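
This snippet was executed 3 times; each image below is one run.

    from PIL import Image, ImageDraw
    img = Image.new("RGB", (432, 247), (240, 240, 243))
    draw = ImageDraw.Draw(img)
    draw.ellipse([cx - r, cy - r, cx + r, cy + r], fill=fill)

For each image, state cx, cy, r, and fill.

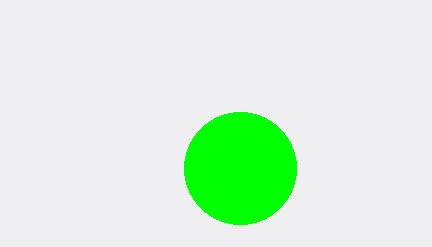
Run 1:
cx = 240; cy = 168; r = 56; fill = 'lime'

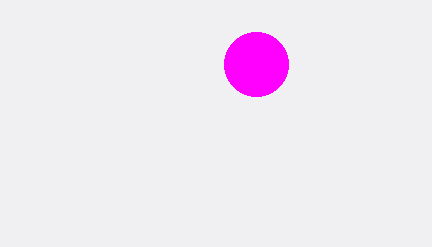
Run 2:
cx = 256; cy = 64; r = 32; fill = 'magenta'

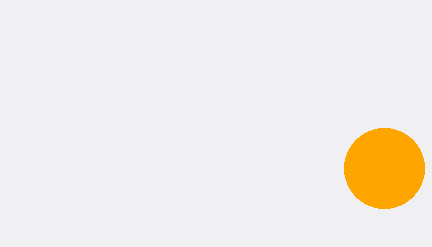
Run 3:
cx = 384; cy = 168; r = 40; fill = 'orange'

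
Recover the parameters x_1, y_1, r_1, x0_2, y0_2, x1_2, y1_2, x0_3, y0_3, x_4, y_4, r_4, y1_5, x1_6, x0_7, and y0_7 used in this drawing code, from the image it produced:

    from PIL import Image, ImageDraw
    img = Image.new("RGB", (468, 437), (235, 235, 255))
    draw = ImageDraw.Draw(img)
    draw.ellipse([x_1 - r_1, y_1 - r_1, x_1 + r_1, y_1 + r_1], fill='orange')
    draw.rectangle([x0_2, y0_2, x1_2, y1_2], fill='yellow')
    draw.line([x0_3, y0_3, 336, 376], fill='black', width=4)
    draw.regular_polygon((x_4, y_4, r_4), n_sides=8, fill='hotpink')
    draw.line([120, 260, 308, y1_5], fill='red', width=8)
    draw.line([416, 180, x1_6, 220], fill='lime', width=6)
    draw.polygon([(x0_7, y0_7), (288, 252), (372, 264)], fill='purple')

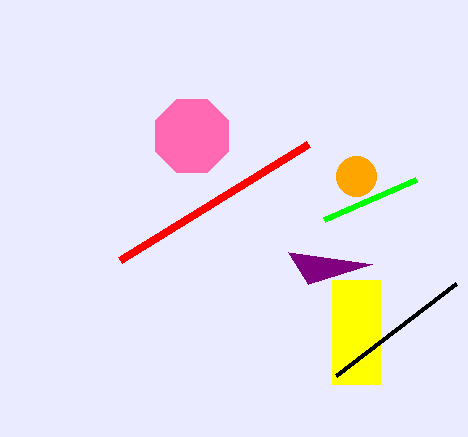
x_1 = 356; y_1 = 176; r_1 = 20; x0_2 = 332; y0_2 = 280; x1_2 = 380; y1_2 = 384; x0_3 = 456; y0_3 = 284; x_4 = 192; y_4 = 136; r_4 = 40; y1_5 = 144; x1_6 = 324; x0_7 = 308; y0_7 = 284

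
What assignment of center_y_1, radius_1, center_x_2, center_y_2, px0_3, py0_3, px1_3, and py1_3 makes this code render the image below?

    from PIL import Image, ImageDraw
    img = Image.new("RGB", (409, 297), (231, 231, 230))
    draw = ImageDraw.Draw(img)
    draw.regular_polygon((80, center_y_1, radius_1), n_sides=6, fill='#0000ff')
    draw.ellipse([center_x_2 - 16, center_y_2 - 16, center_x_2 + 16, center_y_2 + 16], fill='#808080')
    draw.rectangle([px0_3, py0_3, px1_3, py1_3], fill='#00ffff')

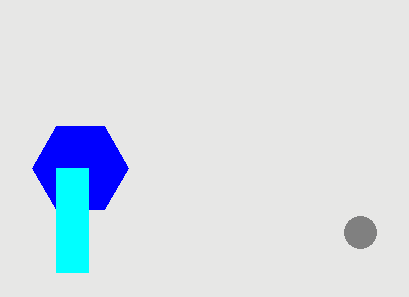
center_y_1 = 168; radius_1 = 48; center_x_2 = 360; center_y_2 = 232; px0_3 = 56; py0_3 = 168; px1_3 = 88; py1_3 = 272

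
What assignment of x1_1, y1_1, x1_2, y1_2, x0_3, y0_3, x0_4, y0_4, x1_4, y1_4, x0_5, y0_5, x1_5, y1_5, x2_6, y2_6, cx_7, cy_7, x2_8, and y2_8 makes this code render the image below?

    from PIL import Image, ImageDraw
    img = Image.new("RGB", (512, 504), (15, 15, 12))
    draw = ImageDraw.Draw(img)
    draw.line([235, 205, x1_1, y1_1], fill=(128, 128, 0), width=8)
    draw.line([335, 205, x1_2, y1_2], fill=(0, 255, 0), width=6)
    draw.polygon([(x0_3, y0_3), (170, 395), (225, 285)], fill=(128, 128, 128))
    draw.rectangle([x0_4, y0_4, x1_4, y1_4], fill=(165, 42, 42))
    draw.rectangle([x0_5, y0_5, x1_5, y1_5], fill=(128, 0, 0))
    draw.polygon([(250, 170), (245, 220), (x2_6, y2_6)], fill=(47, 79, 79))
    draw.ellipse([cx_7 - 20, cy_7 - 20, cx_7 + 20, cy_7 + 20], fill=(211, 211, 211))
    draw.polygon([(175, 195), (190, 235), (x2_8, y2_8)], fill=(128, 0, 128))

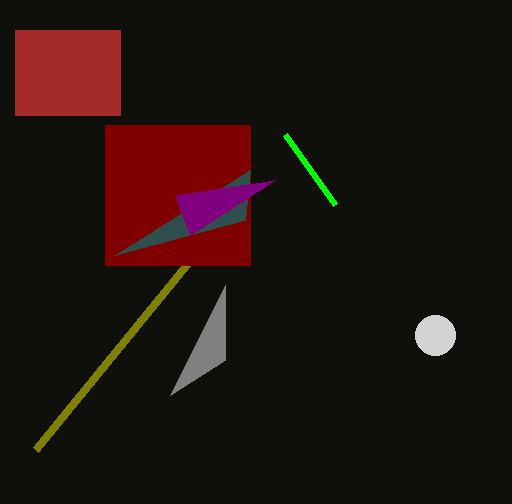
x1_1 = 35; y1_1 = 450; x1_2 = 285; y1_2 = 135; x0_3 = 225; y0_3 = 360; x0_4 = 15; y0_4 = 30; x1_4 = 120; y1_4 = 115; x0_5 = 105; y0_5 = 125; x1_5 = 250; y1_5 = 265; x2_6 = 115; y2_6 = 255; cx_7 = 435; cy_7 = 335; x2_8 = 275; y2_8 = 180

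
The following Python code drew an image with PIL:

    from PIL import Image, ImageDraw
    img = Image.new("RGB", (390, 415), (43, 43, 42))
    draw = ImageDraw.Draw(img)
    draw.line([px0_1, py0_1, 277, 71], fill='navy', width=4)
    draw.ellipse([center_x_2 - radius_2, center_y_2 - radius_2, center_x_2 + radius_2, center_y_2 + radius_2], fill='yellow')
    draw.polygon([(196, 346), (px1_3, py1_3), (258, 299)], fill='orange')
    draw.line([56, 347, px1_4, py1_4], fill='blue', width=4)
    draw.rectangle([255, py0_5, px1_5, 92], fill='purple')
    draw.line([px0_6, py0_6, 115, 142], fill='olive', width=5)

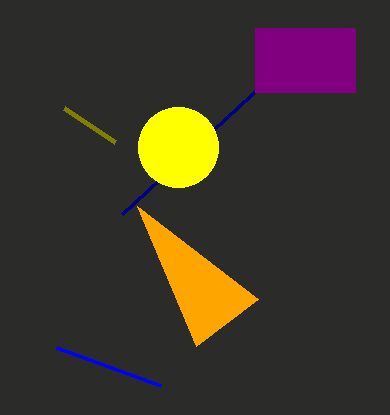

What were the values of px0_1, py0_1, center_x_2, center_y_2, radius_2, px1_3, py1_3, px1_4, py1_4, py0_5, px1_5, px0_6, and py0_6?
px0_1 = 122; py0_1 = 214; center_x_2 = 178; center_y_2 = 147; radius_2 = 40; px1_3 = 137; py1_3 = 206; px1_4 = 160; py1_4 = 385; py0_5 = 28; px1_5 = 355; px0_6 = 64; py0_6 = 108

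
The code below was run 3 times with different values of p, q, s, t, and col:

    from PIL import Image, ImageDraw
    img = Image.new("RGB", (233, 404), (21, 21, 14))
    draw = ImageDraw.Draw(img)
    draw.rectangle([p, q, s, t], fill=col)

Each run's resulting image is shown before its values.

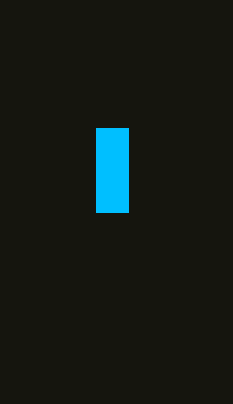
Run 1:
p = 96
q = 128
s = 128
t = 212
col = 'deepskyblue'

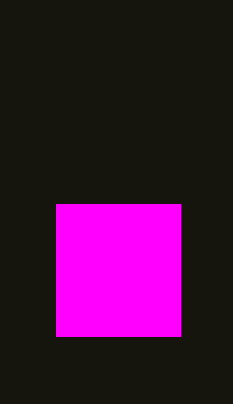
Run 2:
p = 56
q = 204
s = 180
t = 336
col = 'magenta'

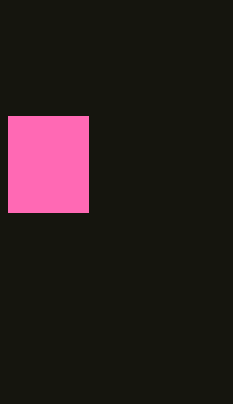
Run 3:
p = 8, q = 116, s = 88, t = 212, col = 'hotpink'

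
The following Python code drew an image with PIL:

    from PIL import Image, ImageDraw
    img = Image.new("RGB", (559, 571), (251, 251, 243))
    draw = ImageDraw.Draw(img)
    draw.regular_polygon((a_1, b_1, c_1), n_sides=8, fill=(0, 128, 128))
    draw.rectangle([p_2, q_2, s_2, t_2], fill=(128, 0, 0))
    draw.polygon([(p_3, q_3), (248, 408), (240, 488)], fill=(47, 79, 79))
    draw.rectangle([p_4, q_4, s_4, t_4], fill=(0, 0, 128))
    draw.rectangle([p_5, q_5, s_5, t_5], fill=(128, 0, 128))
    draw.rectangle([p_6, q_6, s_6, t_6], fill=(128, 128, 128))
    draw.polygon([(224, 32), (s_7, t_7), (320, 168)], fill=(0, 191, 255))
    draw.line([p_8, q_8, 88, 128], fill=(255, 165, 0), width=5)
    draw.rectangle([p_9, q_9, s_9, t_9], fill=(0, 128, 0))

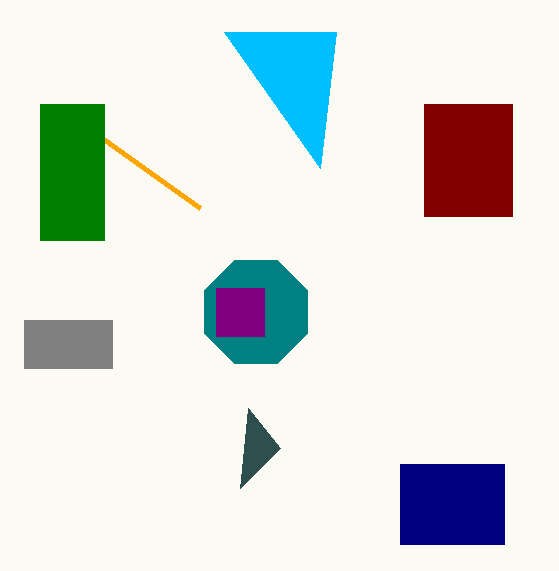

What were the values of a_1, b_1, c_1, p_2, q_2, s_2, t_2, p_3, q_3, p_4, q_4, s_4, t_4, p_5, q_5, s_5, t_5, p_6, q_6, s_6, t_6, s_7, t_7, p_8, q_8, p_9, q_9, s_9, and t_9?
a_1 = 256; b_1 = 312; c_1 = 56; p_2 = 424; q_2 = 104; s_2 = 512; t_2 = 216; p_3 = 280; q_3 = 448; p_4 = 400; q_4 = 464; s_4 = 504; t_4 = 544; p_5 = 216; q_5 = 288; s_5 = 264; t_5 = 336; p_6 = 24; q_6 = 320; s_6 = 112; t_6 = 368; s_7 = 336; t_7 = 32; p_8 = 200; q_8 = 208; p_9 = 40; q_9 = 104; s_9 = 104; t_9 = 240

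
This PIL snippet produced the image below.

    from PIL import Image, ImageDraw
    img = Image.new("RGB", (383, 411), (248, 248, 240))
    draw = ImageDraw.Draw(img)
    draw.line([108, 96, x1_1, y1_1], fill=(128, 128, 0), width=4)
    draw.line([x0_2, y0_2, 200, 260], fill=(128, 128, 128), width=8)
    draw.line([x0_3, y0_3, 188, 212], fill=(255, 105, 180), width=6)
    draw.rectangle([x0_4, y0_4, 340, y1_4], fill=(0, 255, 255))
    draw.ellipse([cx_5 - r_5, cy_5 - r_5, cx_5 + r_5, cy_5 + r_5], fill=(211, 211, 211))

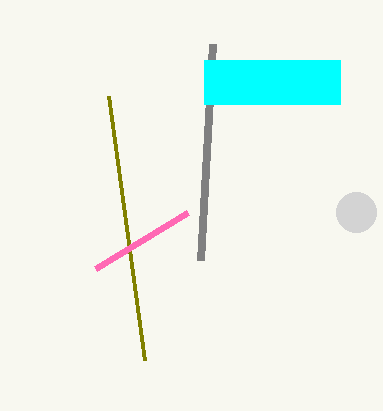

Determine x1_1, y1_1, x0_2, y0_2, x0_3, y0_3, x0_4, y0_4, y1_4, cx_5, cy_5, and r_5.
x1_1 = 144, y1_1 = 360, x0_2 = 212, y0_2 = 44, x0_3 = 96, y0_3 = 268, x0_4 = 204, y0_4 = 60, y1_4 = 104, cx_5 = 356, cy_5 = 212, r_5 = 20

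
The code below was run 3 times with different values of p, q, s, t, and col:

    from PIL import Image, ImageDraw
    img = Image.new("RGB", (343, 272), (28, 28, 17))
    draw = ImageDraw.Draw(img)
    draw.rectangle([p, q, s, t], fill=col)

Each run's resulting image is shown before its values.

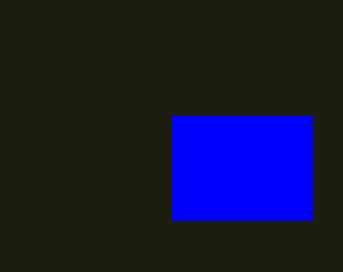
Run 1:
p = 172
q = 116
s = 312
t = 220
col = 'blue'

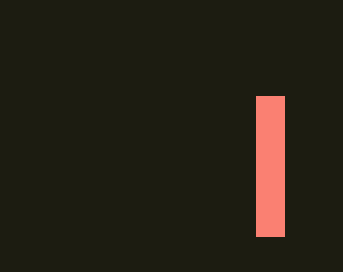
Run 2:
p = 256, q = 96, s = 284, t = 236, col = 'salmon'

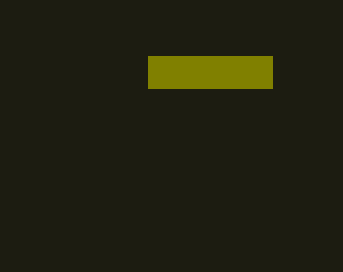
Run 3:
p = 148; q = 56; s = 272; t = 88; col = 'olive'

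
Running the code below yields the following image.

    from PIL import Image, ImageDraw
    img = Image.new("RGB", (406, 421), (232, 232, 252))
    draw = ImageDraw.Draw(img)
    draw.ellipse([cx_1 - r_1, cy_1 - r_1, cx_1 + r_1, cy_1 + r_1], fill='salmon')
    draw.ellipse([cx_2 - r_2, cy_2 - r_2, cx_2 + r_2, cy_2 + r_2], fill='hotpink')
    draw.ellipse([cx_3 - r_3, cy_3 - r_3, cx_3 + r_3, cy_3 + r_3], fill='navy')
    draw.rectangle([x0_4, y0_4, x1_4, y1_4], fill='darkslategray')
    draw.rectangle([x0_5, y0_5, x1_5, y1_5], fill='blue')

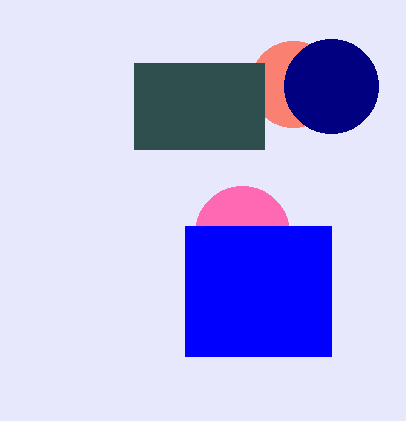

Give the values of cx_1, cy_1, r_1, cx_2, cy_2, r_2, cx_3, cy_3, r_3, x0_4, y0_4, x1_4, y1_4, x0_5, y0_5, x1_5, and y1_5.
cx_1 = 293; cy_1 = 84; r_1 = 43; cx_2 = 242; cy_2 = 233; r_2 = 47; cx_3 = 331; cy_3 = 86; r_3 = 47; x0_4 = 134; y0_4 = 63; x1_4 = 264; y1_4 = 149; x0_5 = 185; y0_5 = 226; x1_5 = 331; y1_5 = 356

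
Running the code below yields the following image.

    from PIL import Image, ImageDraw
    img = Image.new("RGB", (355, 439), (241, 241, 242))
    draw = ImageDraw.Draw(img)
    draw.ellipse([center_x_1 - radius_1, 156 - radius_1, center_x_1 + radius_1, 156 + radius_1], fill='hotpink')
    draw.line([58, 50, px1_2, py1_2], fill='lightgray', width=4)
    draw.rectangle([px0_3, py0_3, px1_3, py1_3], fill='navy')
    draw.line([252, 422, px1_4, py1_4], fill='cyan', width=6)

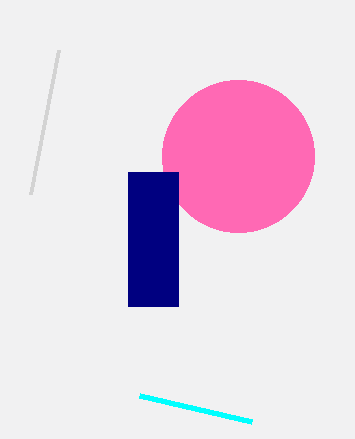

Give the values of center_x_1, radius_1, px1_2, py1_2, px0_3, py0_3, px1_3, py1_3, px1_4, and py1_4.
center_x_1 = 238; radius_1 = 76; px1_2 = 30; py1_2 = 194; px0_3 = 128; py0_3 = 172; px1_3 = 178; py1_3 = 306; px1_4 = 140; py1_4 = 396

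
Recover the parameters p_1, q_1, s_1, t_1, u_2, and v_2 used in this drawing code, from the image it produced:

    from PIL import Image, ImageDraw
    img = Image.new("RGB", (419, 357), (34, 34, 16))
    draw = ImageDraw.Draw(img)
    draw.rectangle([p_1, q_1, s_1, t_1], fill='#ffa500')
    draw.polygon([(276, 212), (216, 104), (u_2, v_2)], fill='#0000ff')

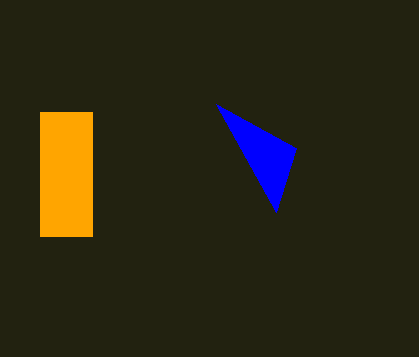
p_1 = 40, q_1 = 112, s_1 = 92, t_1 = 236, u_2 = 296, v_2 = 148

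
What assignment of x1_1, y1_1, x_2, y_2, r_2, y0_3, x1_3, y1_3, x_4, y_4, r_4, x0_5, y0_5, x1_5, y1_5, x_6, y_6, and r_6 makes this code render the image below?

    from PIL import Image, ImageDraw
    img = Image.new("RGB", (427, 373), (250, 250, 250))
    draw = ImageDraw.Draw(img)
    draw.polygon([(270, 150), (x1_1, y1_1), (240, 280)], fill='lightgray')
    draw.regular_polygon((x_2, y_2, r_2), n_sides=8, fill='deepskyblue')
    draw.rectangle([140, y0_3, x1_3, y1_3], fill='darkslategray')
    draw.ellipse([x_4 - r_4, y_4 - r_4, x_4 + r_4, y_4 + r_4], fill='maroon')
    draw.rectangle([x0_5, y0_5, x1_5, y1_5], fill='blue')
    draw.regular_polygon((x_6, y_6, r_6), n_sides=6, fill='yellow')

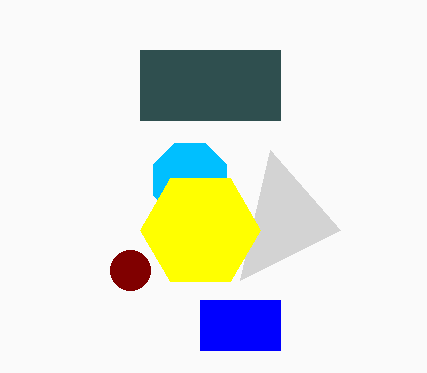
x1_1 = 340; y1_1 = 230; x_2 = 190; y_2 = 180; r_2 = 40; y0_3 = 50; x1_3 = 280; y1_3 = 120; x_4 = 130; y_4 = 270; r_4 = 20; x0_5 = 200; y0_5 = 300; x1_5 = 280; y1_5 = 350; x_6 = 200; y_6 = 230; r_6 = 60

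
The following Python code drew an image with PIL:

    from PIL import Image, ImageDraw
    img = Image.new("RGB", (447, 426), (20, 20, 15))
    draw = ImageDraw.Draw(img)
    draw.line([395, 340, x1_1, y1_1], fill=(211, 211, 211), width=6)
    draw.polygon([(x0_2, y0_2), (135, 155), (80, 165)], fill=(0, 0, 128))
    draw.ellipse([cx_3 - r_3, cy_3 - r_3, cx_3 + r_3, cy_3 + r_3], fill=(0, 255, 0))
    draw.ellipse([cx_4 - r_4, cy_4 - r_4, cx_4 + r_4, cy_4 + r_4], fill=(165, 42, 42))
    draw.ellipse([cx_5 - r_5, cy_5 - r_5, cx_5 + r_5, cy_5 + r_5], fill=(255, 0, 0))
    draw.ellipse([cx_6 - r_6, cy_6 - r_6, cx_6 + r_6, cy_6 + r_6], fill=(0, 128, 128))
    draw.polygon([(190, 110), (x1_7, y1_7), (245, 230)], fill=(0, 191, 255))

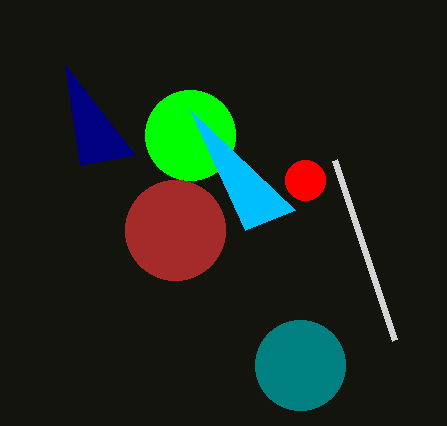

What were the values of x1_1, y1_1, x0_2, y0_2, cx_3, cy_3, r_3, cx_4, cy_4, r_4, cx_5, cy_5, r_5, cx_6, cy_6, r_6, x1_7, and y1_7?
x1_1 = 335
y1_1 = 160
x0_2 = 65
y0_2 = 65
cx_3 = 190
cy_3 = 135
r_3 = 45
cx_4 = 175
cy_4 = 230
r_4 = 50
cx_5 = 305
cy_5 = 180
r_5 = 20
cx_6 = 300
cy_6 = 365
r_6 = 45
x1_7 = 295
y1_7 = 210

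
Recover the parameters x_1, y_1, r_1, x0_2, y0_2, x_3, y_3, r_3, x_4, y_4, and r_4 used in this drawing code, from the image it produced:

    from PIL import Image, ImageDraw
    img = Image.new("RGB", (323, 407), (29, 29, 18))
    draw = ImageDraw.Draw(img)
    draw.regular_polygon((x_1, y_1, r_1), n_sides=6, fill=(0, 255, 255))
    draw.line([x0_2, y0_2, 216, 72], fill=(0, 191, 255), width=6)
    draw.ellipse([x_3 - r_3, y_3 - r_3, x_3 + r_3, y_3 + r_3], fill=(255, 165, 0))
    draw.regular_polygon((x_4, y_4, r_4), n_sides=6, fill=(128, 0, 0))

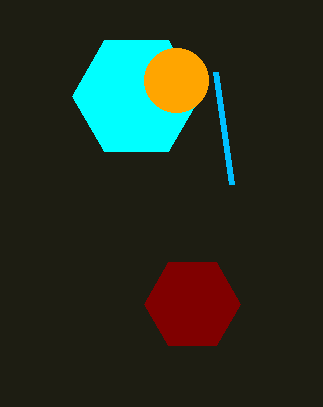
x_1 = 136
y_1 = 96
r_1 = 64
x0_2 = 232
y0_2 = 184
x_3 = 176
y_3 = 80
r_3 = 32
x_4 = 192
y_4 = 304
r_4 = 48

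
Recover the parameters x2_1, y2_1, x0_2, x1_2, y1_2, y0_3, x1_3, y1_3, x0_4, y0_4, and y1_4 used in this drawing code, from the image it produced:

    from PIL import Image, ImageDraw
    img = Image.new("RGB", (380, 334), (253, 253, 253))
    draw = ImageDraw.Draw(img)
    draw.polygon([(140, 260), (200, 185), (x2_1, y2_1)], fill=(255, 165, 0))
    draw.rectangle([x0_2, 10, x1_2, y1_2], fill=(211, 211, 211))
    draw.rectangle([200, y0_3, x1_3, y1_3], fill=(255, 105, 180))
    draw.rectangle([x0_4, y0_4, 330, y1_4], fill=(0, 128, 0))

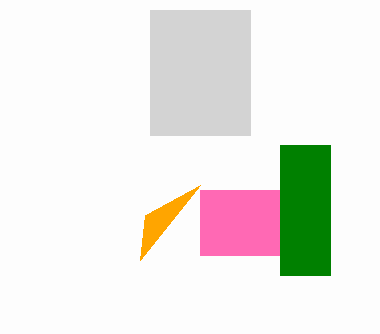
x2_1 = 145, y2_1 = 215, x0_2 = 150, x1_2 = 250, y1_2 = 135, y0_3 = 190, x1_3 = 280, y1_3 = 255, x0_4 = 280, y0_4 = 145, y1_4 = 275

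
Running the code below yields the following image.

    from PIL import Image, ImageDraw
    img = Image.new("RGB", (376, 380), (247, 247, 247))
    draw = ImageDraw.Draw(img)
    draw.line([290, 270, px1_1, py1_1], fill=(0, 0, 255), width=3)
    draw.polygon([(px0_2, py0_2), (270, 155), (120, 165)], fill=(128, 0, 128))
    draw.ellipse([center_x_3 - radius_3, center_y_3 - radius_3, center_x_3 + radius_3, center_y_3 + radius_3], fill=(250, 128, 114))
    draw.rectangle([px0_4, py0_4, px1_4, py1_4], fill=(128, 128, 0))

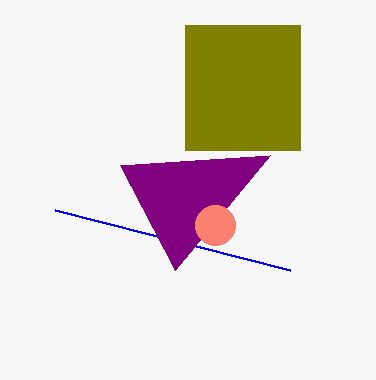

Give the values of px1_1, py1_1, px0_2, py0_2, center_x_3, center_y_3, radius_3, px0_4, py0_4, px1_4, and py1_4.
px1_1 = 55
py1_1 = 210
px0_2 = 175
py0_2 = 270
center_x_3 = 215
center_y_3 = 225
radius_3 = 20
px0_4 = 185
py0_4 = 25
px1_4 = 300
py1_4 = 150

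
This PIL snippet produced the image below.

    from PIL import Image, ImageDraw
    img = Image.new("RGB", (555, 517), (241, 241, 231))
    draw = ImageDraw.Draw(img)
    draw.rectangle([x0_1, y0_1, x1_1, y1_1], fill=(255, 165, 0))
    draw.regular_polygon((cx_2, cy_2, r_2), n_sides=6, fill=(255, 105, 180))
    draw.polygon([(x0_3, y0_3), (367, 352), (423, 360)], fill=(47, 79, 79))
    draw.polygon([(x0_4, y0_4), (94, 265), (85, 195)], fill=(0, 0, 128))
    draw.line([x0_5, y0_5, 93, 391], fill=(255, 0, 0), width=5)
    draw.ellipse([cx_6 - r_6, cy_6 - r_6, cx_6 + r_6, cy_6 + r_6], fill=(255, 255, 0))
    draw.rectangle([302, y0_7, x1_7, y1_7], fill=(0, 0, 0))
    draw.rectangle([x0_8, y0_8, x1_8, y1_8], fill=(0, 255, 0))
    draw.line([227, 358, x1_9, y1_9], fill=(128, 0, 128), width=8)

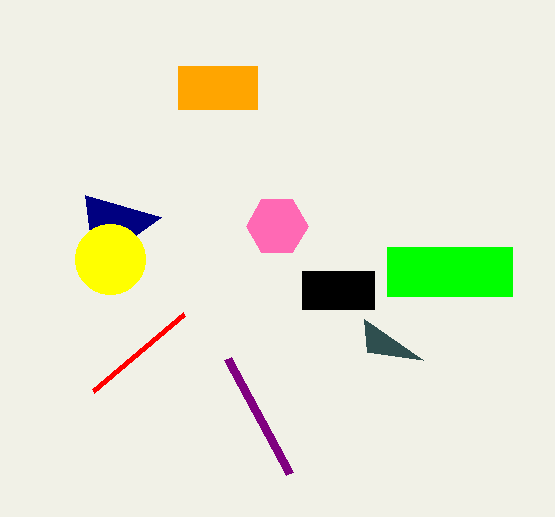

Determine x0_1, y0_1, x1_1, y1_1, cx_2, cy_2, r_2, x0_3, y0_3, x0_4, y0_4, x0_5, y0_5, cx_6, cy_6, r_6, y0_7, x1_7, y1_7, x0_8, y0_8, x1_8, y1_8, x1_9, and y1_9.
x0_1 = 178, y0_1 = 66, x1_1 = 257, y1_1 = 109, cx_2 = 277, cy_2 = 226, r_2 = 31, x0_3 = 364, y0_3 = 319, x0_4 = 161, y0_4 = 217, x0_5 = 184, y0_5 = 314, cx_6 = 110, cy_6 = 259, r_6 = 35, y0_7 = 271, x1_7 = 374, y1_7 = 309, x0_8 = 387, y0_8 = 247, x1_8 = 512, y1_8 = 296, x1_9 = 289, y1_9 = 473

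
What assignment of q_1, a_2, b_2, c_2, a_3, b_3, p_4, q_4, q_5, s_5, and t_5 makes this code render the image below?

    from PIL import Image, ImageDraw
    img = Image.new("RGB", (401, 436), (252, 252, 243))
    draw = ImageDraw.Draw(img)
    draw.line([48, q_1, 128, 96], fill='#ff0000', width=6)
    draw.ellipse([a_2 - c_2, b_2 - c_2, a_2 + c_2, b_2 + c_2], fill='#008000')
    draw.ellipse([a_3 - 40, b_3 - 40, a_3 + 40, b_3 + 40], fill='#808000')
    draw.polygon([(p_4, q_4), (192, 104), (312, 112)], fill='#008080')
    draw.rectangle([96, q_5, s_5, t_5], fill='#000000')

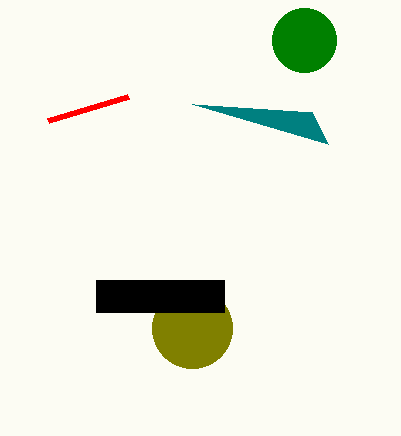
q_1 = 120; a_2 = 304; b_2 = 40; c_2 = 32; a_3 = 192; b_3 = 328; p_4 = 328; q_4 = 144; q_5 = 280; s_5 = 224; t_5 = 312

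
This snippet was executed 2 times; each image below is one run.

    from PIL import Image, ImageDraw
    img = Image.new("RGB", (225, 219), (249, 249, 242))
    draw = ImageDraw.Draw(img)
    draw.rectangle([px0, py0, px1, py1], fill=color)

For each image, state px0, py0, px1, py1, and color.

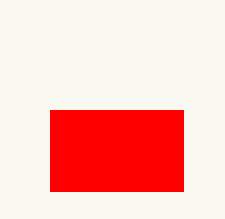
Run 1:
px0 = 50, py0 = 110, px1 = 183, py1 = 191, color = 'red'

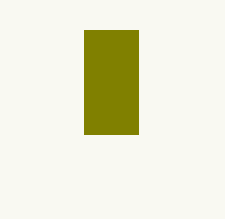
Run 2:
px0 = 84; py0 = 30; px1 = 138; py1 = 134; color = 'olive'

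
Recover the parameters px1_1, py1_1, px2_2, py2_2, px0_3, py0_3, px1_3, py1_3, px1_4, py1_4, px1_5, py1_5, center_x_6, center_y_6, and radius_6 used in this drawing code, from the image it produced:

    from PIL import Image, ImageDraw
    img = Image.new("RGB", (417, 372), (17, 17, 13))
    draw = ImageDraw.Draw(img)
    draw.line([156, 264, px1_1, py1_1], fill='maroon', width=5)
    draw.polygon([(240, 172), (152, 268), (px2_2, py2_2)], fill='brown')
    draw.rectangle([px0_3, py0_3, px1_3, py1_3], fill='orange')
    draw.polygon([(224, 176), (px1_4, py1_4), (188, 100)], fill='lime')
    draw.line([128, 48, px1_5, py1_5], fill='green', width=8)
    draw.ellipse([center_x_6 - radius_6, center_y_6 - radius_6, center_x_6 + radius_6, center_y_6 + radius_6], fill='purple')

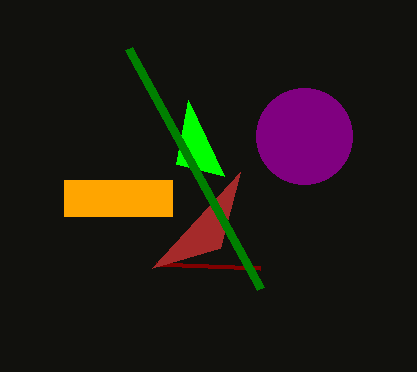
px1_1 = 260
py1_1 = 268
px2_2 = 220
py2_2 = 248
px0_3 = 64
py0_3 = 180
px1_3 = 172
py1_3 = 216
px1_4 = 176
py1_4 = 164
px1_5 = 260
py1_5 = 288
center_x_6 = 304
center_y_6 = 136
radius_6 = 48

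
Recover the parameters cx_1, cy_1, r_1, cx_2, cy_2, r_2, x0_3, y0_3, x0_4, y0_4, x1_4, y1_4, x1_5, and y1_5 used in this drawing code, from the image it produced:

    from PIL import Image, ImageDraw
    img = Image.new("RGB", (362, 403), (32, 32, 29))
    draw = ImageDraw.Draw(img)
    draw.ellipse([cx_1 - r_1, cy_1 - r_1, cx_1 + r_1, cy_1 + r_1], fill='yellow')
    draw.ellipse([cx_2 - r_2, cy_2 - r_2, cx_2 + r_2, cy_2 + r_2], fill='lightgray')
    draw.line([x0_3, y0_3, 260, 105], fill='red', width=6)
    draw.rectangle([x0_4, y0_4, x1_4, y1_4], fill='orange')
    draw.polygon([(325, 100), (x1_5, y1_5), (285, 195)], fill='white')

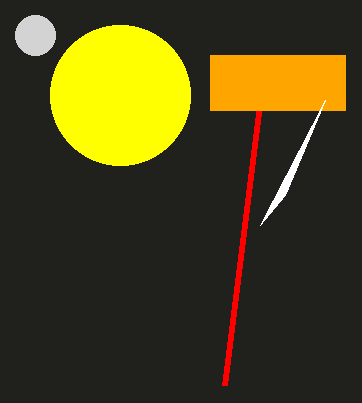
cx_1 = 120, cy_1 = 95, r_1 = 70, cx_2 = 35, cy_2 = 35, r_2 = 20, x0_3 = 225, y0_3 = 385, x0_4 = 210, y0_4 = 55, x1_4 = 345, y1_4 = 110, x1_5 = 260, y1_5 = 225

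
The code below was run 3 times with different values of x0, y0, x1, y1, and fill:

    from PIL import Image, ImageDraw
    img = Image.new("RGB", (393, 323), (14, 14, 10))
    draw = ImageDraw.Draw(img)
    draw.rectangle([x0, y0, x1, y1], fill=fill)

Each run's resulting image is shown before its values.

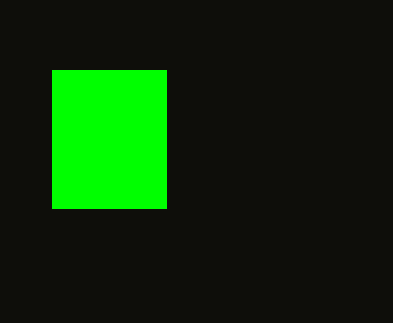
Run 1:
x0 = 52; y0 = 70; x1 = 166; y1 = 208; fill = 'lime'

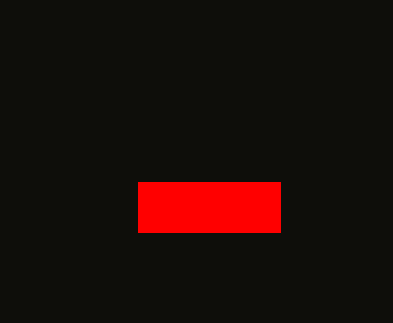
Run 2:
x0 = 138
y0 = 182
x1 = 280
y1 = 232
fill = 'red'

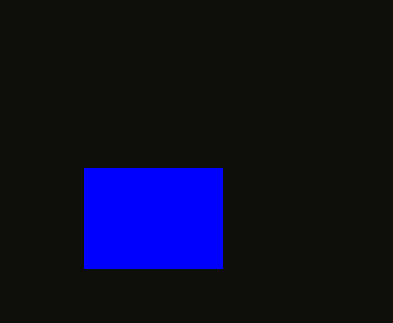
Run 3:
x0 = 84; y0 = 168; x1 = 222; y1 = 268; fill = 'blue'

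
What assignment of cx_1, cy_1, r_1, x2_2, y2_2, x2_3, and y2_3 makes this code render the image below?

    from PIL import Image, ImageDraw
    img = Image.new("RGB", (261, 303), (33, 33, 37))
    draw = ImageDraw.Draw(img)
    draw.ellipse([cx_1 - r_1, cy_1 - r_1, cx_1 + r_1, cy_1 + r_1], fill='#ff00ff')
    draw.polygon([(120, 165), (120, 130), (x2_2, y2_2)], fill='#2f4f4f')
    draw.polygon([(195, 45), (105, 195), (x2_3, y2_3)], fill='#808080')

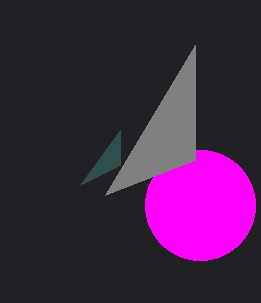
cx_1 = 200; cy_1 = 205; r_1 = 55; x2_2 = 80; y2_2 = 185; x2_3 = 195; y2_3 = 160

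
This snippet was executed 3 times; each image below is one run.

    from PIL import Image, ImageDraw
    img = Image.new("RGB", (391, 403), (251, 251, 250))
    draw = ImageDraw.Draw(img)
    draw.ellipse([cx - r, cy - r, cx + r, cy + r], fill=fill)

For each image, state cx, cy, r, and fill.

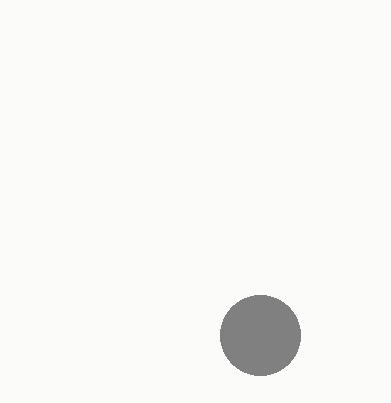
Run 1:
cx = 260
cy = 335
r = 40
fill = 'gray'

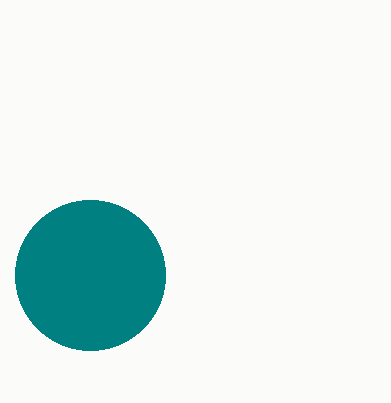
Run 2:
cx = 90, cy = 275, r = 75, fill = 'teal'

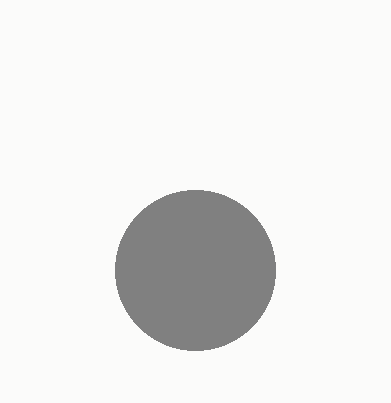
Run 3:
cx = 195, cy = 270, r = 80, fill = 'gray'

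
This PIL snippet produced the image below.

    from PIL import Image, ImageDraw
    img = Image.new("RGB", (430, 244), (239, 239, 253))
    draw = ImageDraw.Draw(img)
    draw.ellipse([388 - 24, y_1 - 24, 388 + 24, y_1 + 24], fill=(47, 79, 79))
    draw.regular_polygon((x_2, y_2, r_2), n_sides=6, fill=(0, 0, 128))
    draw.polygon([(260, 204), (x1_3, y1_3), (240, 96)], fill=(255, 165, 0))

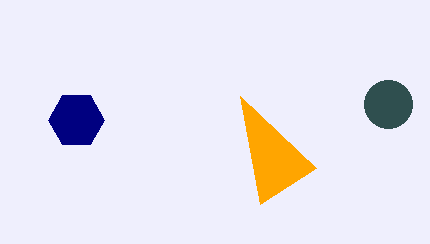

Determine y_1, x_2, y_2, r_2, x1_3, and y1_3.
y_1 = 104
x_2 = 76
y_2 = 120
r_2 = 28
x1_3 = 316
y1_3 = 168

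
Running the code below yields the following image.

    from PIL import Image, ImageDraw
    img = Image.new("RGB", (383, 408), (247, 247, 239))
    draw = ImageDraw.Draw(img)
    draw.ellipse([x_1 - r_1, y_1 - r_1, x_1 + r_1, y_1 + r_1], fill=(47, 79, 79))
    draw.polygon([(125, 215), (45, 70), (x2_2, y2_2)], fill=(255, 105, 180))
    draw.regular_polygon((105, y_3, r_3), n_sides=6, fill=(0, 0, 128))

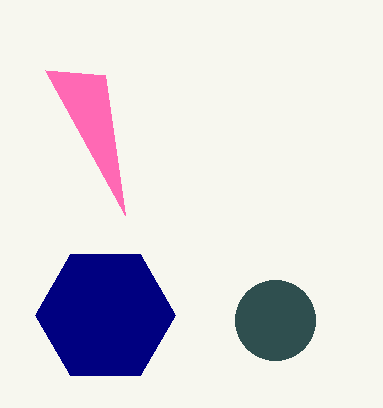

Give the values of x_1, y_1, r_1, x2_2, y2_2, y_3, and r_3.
x_1 = 275, y_1 = 320, r_1 = 40, x2_2 = 105, y2_2 = 75, y_3 = 315, r_3 = 70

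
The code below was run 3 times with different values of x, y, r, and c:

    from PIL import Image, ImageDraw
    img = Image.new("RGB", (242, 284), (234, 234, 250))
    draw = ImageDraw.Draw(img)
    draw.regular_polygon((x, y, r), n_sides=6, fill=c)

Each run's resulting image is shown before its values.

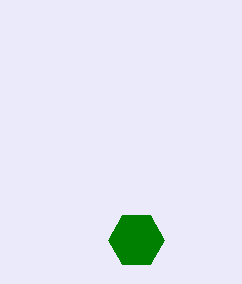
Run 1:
x = 136; y = 240; r = 28; c = 'green'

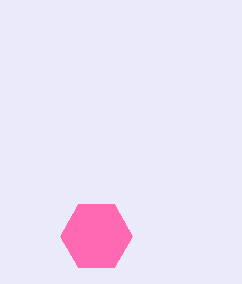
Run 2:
x = 96, y = 236, r = 36, c = 'hotpink'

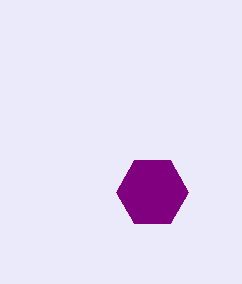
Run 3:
x = 152
y = 192
r = 36
c = 'purple'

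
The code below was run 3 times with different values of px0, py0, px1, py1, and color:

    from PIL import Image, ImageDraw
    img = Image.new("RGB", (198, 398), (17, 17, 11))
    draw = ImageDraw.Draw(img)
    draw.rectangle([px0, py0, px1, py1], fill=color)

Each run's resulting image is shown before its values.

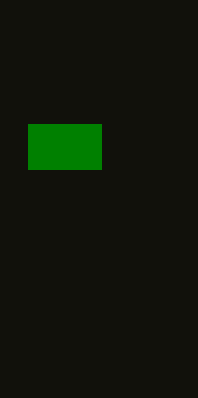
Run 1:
px0 = 28
py0 = 124
px1 = 101
py1 = 169
color = 'green'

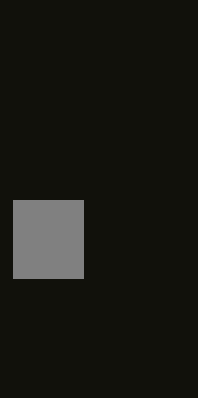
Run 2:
px0 = 13; py0 = 200; px1 = 83; py1 = 278; color = 'gray'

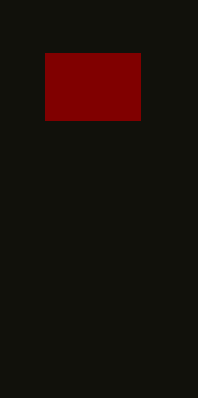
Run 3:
px0 = 45, py0 = 53, px1 = 140, py1 = 120, color = 'maroon'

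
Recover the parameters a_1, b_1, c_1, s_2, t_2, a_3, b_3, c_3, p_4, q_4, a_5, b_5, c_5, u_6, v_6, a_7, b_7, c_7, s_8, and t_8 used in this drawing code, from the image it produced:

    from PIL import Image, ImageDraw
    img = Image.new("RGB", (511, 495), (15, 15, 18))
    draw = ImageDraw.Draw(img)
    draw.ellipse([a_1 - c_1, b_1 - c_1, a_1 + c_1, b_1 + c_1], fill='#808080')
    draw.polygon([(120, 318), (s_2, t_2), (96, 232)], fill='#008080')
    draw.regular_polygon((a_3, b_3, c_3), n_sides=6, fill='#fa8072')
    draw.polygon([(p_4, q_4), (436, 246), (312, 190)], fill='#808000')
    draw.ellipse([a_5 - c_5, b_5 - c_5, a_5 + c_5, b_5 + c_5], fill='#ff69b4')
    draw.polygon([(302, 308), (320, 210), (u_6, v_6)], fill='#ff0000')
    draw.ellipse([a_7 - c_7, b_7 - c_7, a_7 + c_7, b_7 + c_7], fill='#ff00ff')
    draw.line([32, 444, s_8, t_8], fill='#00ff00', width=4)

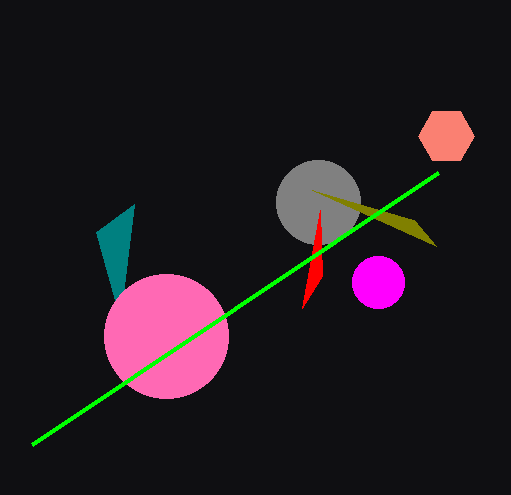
a_1 = 318; b_1 = 202; c_1 = 42; s_2 = 134; t_2 = 204; a_3 = 446; b_3 = 136; c_3 = 28; p_4 = 414; q_4 = 220; a_5 = 166; b_5 = 336; c_5 = 62; u_6 = 322; v_6 = 276; a_7 = 378; b_7 = 282; c_7 = 26; s_8 = 438; t_8 = 172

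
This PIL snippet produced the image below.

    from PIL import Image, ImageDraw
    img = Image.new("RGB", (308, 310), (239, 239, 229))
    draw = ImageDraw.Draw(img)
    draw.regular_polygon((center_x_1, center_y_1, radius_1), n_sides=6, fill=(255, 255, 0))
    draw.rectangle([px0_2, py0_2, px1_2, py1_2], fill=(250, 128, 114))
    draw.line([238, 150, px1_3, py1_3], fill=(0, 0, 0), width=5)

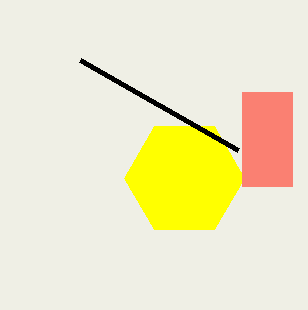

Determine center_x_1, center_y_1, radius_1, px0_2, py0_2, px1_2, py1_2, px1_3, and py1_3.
center_x_1 = 184, center_y_1 = 178, radius_1 = 60, px0_2 = 242, py0_2 = 92, px1_2 = 292, py1_2 = 186, px1_3 = 80, py1_3 = 60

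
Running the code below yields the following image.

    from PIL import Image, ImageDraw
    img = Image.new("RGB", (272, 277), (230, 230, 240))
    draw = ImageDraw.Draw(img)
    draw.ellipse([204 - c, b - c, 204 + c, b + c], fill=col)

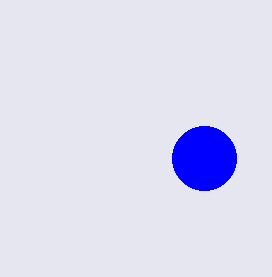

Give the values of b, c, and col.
b = 158; c = 32; col = 'blue'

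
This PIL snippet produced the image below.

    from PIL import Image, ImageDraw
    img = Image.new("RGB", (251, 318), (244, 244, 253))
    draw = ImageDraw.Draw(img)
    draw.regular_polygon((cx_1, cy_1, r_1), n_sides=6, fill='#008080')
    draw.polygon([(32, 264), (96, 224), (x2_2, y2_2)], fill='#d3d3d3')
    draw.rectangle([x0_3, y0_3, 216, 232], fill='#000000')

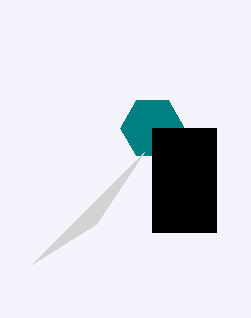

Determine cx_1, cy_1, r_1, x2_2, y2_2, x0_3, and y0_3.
cx_1 = 152; cy_1 = 128; r_1 = 32; x2_2 = 144; y2_2 = 152; x0_3 = 152; y0_3 = 128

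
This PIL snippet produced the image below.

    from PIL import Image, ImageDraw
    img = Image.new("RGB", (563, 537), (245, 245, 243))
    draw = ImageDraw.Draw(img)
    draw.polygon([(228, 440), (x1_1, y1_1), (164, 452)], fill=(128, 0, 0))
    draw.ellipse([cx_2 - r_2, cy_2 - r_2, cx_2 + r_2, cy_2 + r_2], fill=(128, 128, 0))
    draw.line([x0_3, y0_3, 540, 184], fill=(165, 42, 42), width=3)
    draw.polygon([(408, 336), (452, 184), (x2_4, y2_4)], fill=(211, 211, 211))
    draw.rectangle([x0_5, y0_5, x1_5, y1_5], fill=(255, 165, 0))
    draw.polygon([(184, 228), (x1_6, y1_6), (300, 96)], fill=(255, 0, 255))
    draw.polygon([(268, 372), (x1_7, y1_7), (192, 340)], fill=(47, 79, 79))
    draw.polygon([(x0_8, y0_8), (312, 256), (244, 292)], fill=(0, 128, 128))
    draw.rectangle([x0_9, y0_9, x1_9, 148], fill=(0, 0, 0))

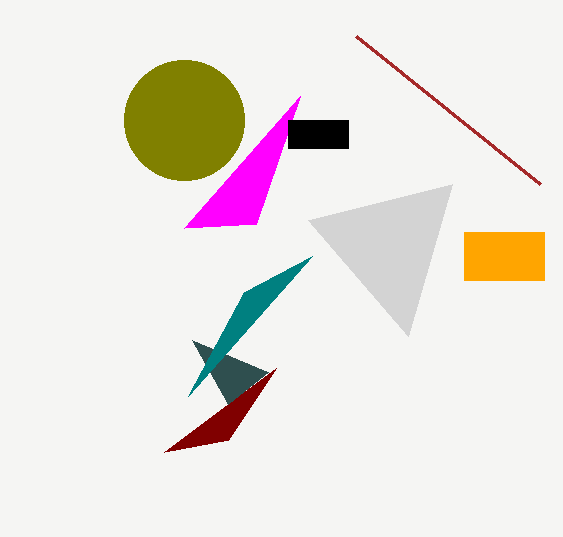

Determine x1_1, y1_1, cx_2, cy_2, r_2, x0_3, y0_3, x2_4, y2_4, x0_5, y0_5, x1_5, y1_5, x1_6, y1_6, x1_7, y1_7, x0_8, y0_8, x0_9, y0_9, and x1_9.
x1_1 = 276, y1_1 = 368, cx_2 = 184, cy_2 = 120, r_2 = 60, x0_3 = 356, y0_3 = 36, x2_4 = 308, y2_4 = 220, x0_5 = 464, y0_5 = 232, x1_5 = 544, y1_5 = 280, x1_6 = 256, y1_6 = 224, x1_7 = 228, y1_7 = 404, x0_8 = 188, y0_8 = 396, x0_9 = 288, y0_9 = 120, x1_9 = 348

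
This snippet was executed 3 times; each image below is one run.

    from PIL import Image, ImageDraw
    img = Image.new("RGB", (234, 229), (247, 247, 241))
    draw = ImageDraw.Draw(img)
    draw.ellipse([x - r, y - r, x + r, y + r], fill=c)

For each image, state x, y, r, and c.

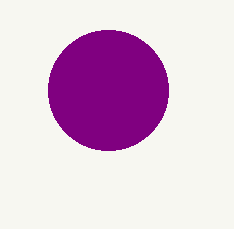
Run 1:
x = 108, y = 90, r = 60, c = 'purple'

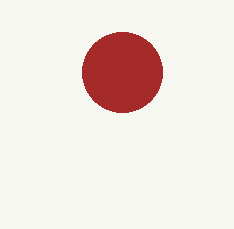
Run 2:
x = 122
y = 72
r = 40
c = 'brown'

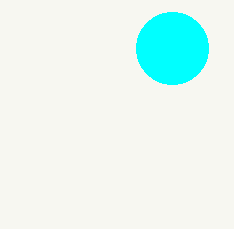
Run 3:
x = 172
y = 48
r = 36
c = 'cyan'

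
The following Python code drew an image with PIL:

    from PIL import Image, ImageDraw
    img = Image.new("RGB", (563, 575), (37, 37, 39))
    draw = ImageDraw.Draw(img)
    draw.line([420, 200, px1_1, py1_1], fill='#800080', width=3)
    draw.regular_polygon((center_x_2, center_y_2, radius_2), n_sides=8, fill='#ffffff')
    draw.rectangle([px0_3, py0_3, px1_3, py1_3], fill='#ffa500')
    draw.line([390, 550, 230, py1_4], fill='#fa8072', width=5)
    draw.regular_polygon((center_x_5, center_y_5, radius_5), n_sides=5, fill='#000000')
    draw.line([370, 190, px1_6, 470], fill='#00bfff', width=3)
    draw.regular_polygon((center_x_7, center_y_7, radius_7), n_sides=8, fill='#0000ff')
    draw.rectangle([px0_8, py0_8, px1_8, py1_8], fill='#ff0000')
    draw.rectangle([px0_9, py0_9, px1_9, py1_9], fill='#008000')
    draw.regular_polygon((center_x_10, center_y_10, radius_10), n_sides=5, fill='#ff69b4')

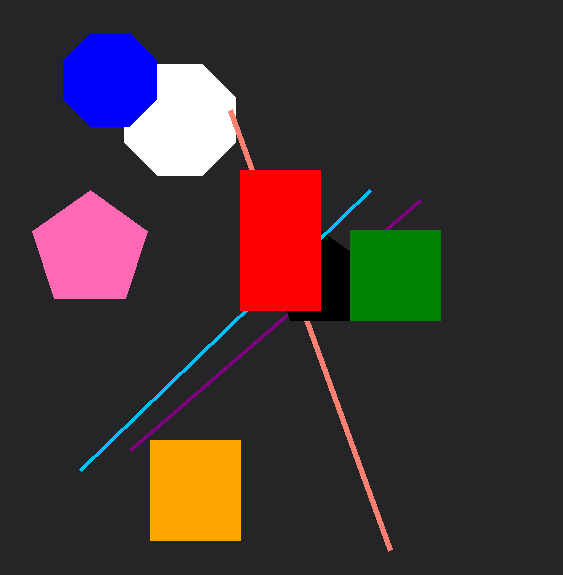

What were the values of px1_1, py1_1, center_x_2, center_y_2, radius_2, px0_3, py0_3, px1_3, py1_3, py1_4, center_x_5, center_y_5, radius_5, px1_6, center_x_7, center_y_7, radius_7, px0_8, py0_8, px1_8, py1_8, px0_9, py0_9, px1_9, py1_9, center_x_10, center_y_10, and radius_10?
px1_1 = 130; py1_1 = 450; center_x_2 = 180; center_y_2 = 120; radius_2 = 60; px0_3 = 150; py0_3 = 440; px1_3 = 240; py1_3 = 540; py1_4 = 110; center_x_5 = 320; center_y_5 = 280; radius_5 = 50; px1_6 = 80; center_x_7 = 110; center_y_7 = 80; radius_7 = 50; px0_8 = 240; py0_8 = 170; px1_8 = 320; py1_8 = 310; px0_9 = 350; py0_9 = 230; px1_9 = 440; py1_9 = 320; center_x_10 = 90; center_y_10 = 250; radius_10 = 60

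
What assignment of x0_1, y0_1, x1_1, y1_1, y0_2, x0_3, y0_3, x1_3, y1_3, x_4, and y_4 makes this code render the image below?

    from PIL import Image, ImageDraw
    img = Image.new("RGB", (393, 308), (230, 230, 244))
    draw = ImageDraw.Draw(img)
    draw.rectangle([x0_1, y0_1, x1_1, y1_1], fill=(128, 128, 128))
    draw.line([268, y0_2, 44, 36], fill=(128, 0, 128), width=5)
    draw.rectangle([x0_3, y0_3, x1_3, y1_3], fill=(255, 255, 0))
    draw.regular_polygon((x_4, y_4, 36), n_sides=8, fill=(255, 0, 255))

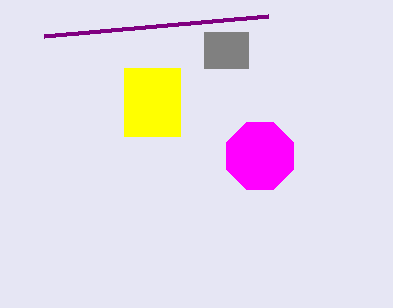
x0_1 = 204; y0_1 = 32; x1_1 = 248; y1_1 = 68; y0_2 = 16; x0_3 = 124; y0_3 = 68; x1_3 = 180; y1_3 = 136; x_4 = 260; y_4 = 156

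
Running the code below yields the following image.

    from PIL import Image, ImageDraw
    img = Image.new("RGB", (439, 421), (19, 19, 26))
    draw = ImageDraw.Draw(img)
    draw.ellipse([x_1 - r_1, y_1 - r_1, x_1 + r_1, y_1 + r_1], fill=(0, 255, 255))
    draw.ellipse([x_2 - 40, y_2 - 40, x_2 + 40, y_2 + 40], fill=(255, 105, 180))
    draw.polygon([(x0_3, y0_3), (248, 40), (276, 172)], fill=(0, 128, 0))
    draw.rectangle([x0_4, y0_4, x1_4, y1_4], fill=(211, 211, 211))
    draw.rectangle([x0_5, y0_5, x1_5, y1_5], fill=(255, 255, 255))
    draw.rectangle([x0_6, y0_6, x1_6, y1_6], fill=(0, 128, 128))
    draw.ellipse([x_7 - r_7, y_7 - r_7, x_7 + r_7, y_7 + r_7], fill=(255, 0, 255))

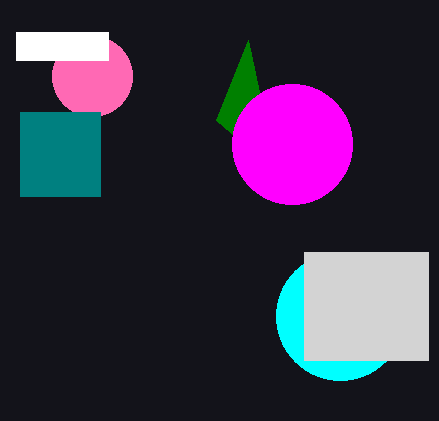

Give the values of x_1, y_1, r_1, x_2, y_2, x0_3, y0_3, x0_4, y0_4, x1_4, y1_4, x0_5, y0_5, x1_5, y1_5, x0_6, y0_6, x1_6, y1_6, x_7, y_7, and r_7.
x_1 = 340, y_1 = 316, r_1 = 64, x_2 = 92, y_2 = 76, x0_3 = 216, y0_3 = 120, x0_4 = 304, y0_4 = 252, x1_4 = 428, y1_4 = 360, x0_5 = 16, y0_5 = 32, x1_5 = 108, y1_5 = 60, x0_6 = 20, y0_6 = 112, x1_6 = 100, y1_6 = 196, x_7 = 292, y_7 = 144, r_7 = 60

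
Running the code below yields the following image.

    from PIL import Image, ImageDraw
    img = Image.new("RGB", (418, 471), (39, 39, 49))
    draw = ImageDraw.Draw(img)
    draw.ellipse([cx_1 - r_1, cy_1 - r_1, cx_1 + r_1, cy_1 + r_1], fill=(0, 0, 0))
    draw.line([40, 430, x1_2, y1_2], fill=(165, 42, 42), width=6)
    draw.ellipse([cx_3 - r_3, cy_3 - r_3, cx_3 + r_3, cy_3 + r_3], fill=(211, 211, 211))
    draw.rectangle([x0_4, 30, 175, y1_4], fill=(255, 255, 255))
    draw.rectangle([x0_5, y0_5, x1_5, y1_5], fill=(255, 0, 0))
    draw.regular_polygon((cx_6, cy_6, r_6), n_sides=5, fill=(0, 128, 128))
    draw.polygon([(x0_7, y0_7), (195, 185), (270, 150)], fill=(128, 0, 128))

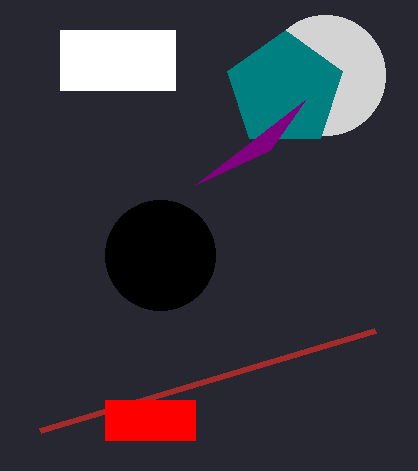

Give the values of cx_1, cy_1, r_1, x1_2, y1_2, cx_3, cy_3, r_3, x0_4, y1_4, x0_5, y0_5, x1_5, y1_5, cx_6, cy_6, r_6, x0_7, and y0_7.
cx_1 = 160, cy_1 = 255, r_1 = 55, x1_2 = 375, y1_2 = 330, cx_3 = 325, cy_3 = 75, r_3 = 60, x0_4 = 60, y1_4 = 90, x0_5 = 105, y0_5 = 400, x1_5 = 195, y1_5 = 440, cx_6 = 285, cy_6 = 90, r_6 = 60, x0_7 = 305, y0_7 = 100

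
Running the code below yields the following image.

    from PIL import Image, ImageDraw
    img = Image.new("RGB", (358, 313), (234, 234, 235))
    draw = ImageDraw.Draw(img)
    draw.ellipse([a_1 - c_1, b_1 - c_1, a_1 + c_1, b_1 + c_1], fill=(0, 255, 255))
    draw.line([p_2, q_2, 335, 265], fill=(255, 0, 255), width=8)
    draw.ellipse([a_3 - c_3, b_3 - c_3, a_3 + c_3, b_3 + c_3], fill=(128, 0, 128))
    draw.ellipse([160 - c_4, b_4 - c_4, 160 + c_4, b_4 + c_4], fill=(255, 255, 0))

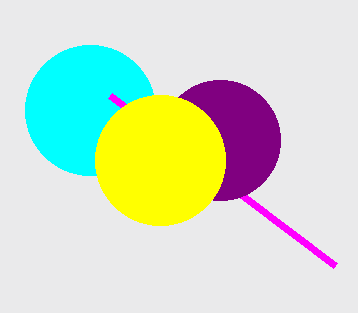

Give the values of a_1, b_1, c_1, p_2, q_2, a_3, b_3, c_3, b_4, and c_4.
a_1 = 90, b_1 = 110, c_1 = 65, p_2 = 110, q_2 = 95, a_3 = 220, b_3 = 140, c_3 = 60, b_4 = 160, c_4 = 65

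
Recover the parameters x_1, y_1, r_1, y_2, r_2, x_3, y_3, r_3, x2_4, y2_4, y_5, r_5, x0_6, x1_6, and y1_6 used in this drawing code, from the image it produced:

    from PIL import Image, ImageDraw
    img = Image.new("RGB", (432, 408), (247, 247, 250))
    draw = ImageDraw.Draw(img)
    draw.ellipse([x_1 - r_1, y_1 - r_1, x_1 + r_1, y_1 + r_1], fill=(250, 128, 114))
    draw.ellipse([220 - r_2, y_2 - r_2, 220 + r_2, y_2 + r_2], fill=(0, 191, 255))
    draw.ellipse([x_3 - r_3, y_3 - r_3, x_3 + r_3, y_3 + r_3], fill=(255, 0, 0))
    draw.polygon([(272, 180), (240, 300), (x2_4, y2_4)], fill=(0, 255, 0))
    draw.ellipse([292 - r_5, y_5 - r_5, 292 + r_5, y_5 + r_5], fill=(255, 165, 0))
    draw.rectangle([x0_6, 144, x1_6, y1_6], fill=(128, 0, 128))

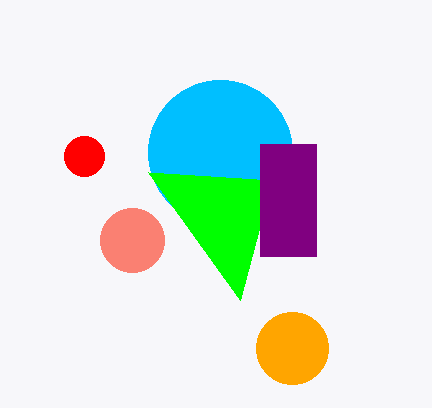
x_1 = 132; y_1 = 240; r_1 = 32; y_2 = 152; r_2 = 72; x_3 = 84; y_3 = 156; r_3 = 20; x2_4 = 148; y2_4 = 172; y_5 = 348; r_5 = 36; x0_6 = 260; x1_6 = 316; y1_6 = 256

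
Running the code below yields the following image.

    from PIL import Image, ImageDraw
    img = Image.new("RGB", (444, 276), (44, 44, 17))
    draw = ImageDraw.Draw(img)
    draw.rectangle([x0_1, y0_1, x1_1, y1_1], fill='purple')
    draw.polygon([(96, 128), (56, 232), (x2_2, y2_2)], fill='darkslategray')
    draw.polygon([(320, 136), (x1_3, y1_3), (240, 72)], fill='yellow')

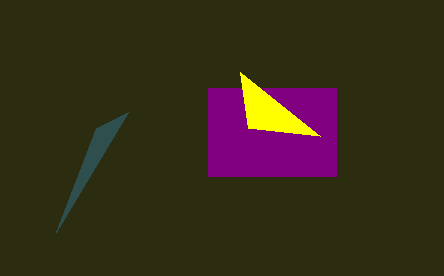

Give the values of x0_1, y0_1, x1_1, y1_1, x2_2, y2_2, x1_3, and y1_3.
x0_1 = 208
y0_1 = 88
x1_1 = 336
y1_1 = 176
x2_2 = 128
y2_2 = 112
x1_3 = 248
y1_3 = 128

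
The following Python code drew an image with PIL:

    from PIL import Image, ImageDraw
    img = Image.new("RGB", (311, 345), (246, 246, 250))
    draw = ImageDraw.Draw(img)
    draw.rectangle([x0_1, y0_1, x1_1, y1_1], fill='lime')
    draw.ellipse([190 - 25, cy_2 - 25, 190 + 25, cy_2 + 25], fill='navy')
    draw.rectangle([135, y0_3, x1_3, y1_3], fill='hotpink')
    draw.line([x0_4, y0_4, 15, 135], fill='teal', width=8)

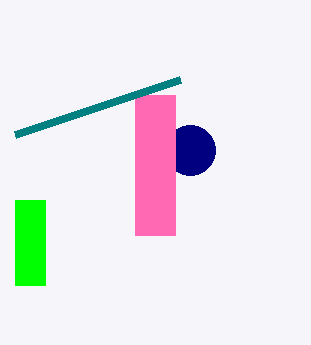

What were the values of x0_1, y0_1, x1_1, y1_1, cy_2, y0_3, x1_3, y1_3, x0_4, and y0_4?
x0_1 = 15; y0_1 = 200; x1_1 = 45; y1_1 = 285; cy_2 = 150; y0_3 = 95; x1_3 = 175; y1_3 = 235; x0_4 = 180; y0_4 = 80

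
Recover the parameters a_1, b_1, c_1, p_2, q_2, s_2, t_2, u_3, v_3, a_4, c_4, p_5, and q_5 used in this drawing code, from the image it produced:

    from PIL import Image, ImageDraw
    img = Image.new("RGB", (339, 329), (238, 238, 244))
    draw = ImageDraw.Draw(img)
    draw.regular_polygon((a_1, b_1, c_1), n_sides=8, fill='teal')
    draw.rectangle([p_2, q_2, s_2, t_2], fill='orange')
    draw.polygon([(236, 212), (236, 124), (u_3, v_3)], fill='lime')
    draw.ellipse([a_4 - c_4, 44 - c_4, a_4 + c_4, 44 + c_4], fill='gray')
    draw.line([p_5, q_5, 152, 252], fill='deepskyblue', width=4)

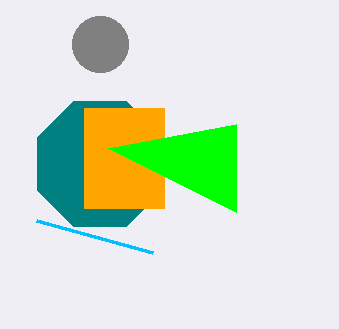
a_1 = 100, b_1 = 164, c_1 = 68, p_2 = 84, q_2 = 108, s_2 = 164, t_2 = 208, u_3 = 108, v_3 = 148, a_4 = 100, c_4 = 28, p_5 = 36, q_5 = 220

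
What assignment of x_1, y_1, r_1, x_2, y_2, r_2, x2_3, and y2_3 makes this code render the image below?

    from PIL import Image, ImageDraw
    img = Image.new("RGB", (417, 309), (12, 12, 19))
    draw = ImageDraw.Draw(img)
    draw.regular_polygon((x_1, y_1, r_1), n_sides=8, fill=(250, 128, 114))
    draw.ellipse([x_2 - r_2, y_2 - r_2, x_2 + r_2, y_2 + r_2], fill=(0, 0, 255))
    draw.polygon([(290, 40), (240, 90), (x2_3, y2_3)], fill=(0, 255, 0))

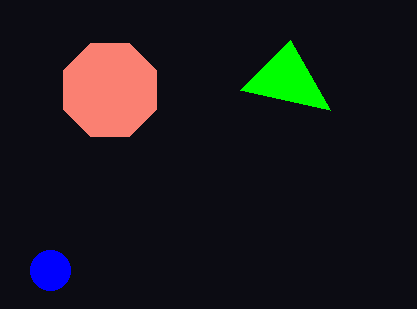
x_1 = 110
y_1 = 90
r_1 = 50
x_2 = 50
y_2 = 270
r_2 = 20
x2_3 = 330
y2_3 = 110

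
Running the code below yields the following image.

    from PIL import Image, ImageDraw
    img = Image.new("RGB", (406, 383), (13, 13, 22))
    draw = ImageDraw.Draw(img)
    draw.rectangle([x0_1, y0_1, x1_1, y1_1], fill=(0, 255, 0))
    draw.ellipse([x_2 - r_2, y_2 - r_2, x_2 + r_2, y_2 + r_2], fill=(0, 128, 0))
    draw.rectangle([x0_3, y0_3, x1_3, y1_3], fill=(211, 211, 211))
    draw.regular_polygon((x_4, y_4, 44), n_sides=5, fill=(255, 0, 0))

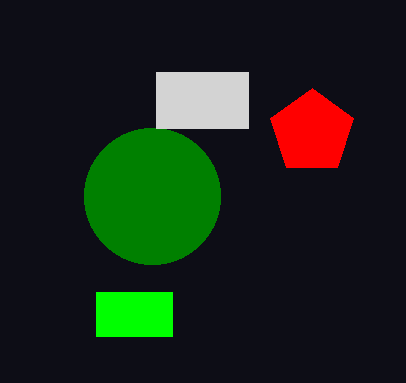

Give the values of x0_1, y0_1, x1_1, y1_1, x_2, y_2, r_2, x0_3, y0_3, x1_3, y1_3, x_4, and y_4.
x0_1 = 96
y0_1 = 292
x1_1 = 172
y1_1 = 336
x_2 = 152
y_2 = 196
r_2 = 68
x0_3 = 156
y0_3 = 72
x1_3 = 248
y1_3 = 128
x_4 = 312
y_4 = 132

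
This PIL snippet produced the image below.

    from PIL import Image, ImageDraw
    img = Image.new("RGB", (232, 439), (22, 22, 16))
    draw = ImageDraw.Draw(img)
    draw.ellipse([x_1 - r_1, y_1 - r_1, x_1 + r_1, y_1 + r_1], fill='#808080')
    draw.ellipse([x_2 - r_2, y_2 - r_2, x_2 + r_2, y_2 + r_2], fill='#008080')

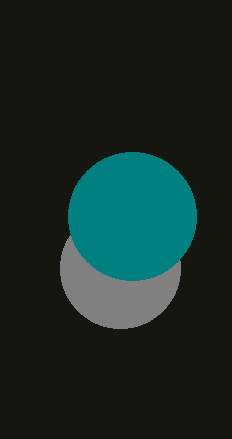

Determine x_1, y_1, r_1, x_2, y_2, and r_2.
x_1 = 120, y_1 = 268, r_1 = 60, x_2 = 132, y_2 = 216, r_2 = 64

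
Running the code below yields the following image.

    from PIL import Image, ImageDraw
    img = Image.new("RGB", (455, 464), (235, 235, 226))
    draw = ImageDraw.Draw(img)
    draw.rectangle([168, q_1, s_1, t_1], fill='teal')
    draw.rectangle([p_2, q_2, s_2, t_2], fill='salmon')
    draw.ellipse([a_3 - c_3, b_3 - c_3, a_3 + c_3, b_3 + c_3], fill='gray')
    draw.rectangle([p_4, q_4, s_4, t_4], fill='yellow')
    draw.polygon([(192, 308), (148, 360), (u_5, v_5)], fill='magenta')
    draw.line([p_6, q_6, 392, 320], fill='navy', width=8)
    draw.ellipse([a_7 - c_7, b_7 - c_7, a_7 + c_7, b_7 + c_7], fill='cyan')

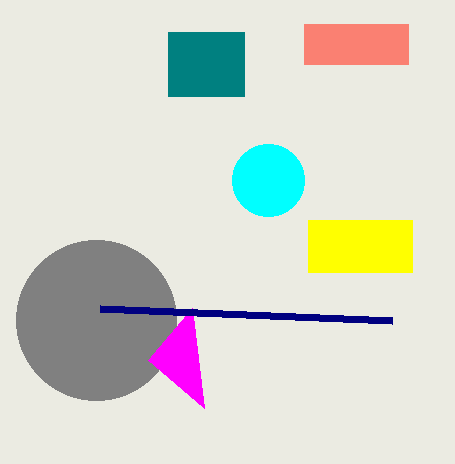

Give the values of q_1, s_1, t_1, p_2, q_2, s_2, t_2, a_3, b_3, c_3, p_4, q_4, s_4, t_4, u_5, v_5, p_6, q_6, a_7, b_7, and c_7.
q_1 = 32; s_1 = 244; t_1 = 96; p_2 = 304; q_2 = 24; s_2 = 408; t_2 = 64; a_3 = 96; b_3 = 320; c_3 = 80; p_4 = 308; q_4 = 220; s_4 = 412; t_4 = 272; u_5 = 204; v_5 = 408; p_6 = 100; q_6 = 308; a_7 = 268; b_7 = 180; c_7 = 36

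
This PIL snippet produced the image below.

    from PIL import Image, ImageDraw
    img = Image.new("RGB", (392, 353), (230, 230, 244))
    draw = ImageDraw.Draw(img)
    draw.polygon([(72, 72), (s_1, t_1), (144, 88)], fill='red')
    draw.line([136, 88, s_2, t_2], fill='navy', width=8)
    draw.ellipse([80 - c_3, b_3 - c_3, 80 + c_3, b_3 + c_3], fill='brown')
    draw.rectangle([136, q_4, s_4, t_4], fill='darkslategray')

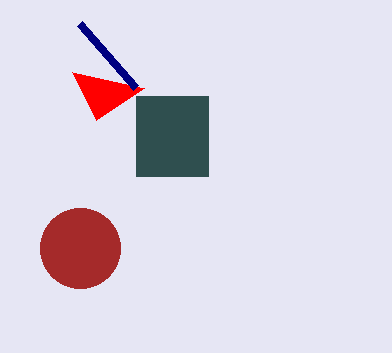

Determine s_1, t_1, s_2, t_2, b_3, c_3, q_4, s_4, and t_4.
s_1 = 96
t_1 = 120
s_2 = 80
t_2 = 24
b_3 = 248
c_3 = 40
q_4 = 96
s_4 = 208
t_4 = 176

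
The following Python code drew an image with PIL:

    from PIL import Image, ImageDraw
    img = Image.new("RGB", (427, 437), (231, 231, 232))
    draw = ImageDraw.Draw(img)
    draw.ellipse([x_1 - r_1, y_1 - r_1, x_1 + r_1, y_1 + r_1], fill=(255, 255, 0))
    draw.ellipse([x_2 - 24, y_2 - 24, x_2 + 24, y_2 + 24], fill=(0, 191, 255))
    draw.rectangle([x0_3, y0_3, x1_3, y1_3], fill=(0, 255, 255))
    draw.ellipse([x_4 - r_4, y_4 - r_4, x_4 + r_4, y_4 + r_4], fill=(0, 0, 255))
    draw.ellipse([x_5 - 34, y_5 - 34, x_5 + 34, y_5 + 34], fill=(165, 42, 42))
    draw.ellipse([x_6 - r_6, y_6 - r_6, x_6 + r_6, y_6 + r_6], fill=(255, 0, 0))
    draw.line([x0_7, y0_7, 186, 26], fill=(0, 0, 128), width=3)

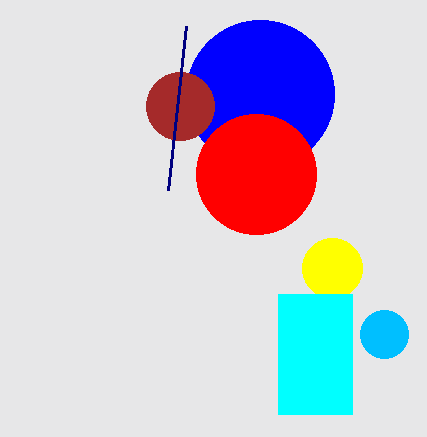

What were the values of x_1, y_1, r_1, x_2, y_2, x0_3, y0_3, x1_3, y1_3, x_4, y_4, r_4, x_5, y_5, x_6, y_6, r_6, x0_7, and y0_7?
x_1 = 332
y_1 = 268
r_1 = 30
x_2 = 384
y_2 = 334
x0_3 = 278
y0_3 = 294
x1_3 = 352
y1_3 = 414
x_4 = 260
y_4 = 94
r_4 = 74
x_5 = 180
y_5 = 106
x_6 = 256
y_6 = 174
r_6 = 60
x0_7 = 168
y0_7 = 190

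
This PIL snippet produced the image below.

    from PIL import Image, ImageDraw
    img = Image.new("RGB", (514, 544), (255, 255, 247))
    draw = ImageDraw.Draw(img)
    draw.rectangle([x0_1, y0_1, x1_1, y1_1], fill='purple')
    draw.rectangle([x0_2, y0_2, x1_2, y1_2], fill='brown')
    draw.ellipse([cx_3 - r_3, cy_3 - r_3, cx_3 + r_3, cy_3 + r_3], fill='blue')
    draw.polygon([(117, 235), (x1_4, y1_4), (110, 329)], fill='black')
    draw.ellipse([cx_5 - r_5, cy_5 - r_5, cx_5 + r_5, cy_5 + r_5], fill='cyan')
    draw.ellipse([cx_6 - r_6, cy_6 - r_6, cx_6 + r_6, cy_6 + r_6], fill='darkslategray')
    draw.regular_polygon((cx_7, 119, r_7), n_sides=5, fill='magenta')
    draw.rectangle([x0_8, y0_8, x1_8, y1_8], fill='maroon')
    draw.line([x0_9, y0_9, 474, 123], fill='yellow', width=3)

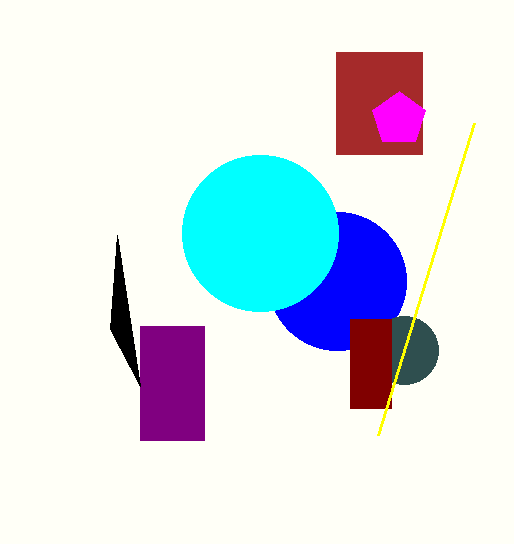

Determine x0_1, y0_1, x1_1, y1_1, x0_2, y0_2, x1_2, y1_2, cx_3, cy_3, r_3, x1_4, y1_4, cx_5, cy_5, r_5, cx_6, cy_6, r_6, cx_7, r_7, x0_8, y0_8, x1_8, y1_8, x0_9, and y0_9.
x0_1 = 140
y0_1 = 326
x1_1 = 204
y1_1 = 440
x0_2 = 336
y0_2 = 52
x1_2 = 422
y1_2 = 154
cx_3 = 337
cy_3 = 281
r_3 = 69
x1_4 = 140
y1_4 = 386
cx_5 = 260
cy_5 = 233
r_5 = 78
cx_6 = 404
cy_6 = 350
r_6 = 34
cx_7 = 399
r_7 = 28
x0_8 = 350
y0_8 = 319
x1_8 = 391
y1_8 = 408
x0_9 = 378
y0_9 = 435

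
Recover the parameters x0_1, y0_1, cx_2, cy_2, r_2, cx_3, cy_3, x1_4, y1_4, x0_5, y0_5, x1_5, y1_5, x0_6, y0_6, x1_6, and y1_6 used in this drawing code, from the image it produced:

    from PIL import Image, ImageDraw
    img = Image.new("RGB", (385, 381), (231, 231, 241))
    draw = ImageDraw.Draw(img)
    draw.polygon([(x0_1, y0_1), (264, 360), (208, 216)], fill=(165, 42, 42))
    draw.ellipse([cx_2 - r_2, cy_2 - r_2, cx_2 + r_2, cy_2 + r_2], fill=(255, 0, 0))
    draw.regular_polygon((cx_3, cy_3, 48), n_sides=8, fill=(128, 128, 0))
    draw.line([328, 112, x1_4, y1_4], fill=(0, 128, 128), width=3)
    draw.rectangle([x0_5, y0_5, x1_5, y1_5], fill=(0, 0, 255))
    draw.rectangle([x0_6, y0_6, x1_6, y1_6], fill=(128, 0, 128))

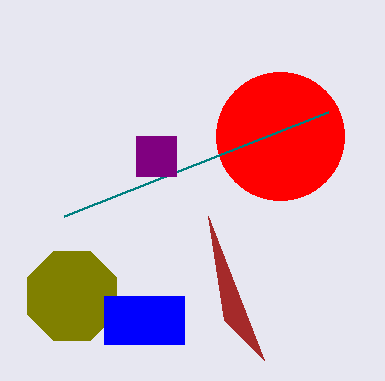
x0_1 = 224; y0_1 = 320; cx_2 = 280; cy_2 = 136; r_2 = 64; cx_3 = 72; cy_3 = 296; x1_4 = 64; y1_4 = 216; x0_5 = 104; y0_5 = 296; x1_5 = 184; y1_5 = 344; x0_6 = 136; y0_6 = 136; x1_6 = 176; y1_6 = 176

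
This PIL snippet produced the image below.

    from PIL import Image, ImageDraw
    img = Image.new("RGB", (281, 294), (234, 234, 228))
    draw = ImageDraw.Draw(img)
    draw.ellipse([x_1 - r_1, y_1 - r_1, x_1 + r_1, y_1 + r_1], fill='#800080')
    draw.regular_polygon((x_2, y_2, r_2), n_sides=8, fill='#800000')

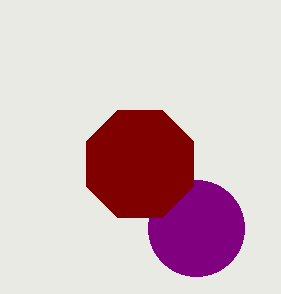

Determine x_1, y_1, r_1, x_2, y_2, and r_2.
x_1 = 196; y_1 = 228; r_1 = 48; x_2 = 140; y_2 = 164; r_2 = 58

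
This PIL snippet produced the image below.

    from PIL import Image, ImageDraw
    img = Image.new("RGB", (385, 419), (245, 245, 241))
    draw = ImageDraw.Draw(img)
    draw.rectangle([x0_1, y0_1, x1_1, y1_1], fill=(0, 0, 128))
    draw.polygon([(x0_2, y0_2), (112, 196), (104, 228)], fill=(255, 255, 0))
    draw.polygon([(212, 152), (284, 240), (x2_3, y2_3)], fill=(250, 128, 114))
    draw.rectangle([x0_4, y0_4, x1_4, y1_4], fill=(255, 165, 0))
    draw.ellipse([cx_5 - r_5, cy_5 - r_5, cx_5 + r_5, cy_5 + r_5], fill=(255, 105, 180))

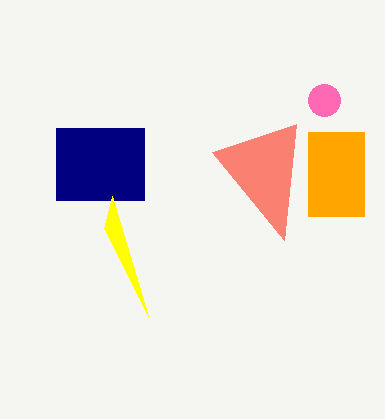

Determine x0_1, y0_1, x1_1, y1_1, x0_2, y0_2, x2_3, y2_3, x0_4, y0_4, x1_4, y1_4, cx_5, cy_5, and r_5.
x0_1 = 56
y0_1 = 128
x1_1 = 144
y1_1 = 200
x0_2 = 148
y0_2 = 316
x2_3 = 296
y2_3 = 124
x0_4 = 308
y0_4 = 132
x1_4 = 364
y1_4 = 216
cx_5 = 324
cy_5 = 100
r_5 = 16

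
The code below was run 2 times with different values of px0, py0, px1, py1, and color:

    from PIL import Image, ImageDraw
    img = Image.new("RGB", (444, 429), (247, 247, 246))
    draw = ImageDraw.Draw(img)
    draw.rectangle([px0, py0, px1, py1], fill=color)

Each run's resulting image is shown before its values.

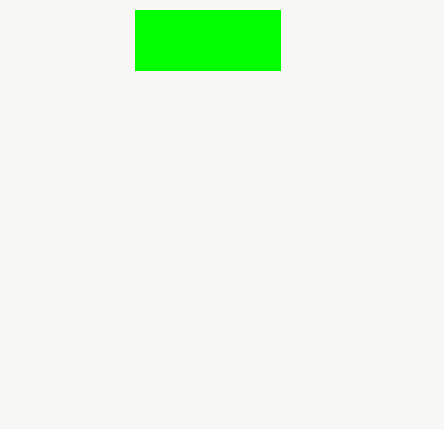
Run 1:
px0 = 135, py0 = 10, px1 = 280, py1 = 70, color = 'lime'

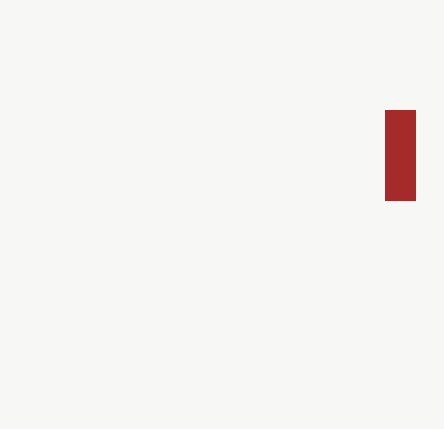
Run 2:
px0 = 385
py0 = 110
px1 = 415
py1 = 200
color = 'brown'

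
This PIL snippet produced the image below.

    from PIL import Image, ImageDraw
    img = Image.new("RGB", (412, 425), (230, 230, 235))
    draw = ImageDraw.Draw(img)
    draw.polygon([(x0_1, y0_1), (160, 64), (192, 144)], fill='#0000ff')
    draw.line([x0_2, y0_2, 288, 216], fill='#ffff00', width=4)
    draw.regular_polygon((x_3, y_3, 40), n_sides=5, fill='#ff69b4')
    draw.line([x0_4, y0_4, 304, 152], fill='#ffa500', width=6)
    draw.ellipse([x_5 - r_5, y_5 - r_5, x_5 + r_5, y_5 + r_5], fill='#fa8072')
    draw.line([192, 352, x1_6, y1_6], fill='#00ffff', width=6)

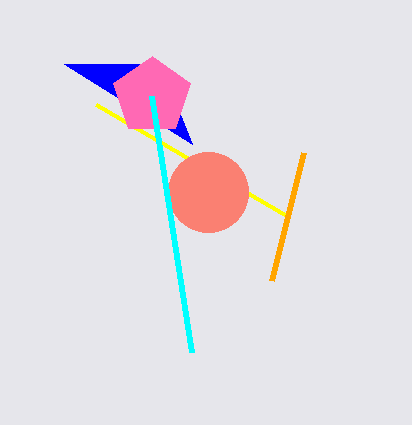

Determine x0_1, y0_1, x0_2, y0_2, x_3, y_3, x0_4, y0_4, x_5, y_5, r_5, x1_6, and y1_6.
x0_1 = 64
y0_1 = 64
x0_2 = 96
y0_2 = 104
x_3 = 152
y_3 = 96
x0_4 = 272
y0_4 = 280
x_5 = 208
y_5 = 192
r_5 = 40
x1_6 = 152
y1_6 = 96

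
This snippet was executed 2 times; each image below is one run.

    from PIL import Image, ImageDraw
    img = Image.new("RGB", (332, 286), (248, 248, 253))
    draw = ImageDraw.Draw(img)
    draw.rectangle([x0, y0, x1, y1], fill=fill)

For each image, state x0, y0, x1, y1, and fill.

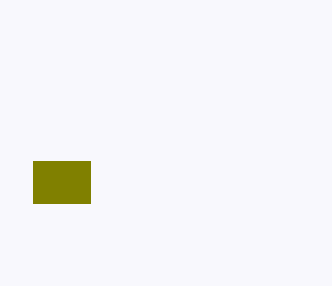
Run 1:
x0 = 33
y0 = 161
x1 = 90
y1 = 203
fill = 'olive'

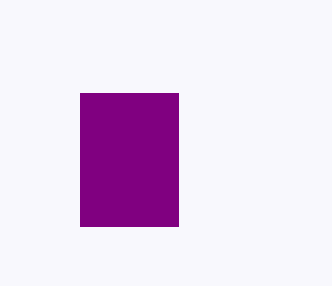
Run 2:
x0 = 80, y0 = 93, x1 = 178, y1 = 226, fill = 'purple'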